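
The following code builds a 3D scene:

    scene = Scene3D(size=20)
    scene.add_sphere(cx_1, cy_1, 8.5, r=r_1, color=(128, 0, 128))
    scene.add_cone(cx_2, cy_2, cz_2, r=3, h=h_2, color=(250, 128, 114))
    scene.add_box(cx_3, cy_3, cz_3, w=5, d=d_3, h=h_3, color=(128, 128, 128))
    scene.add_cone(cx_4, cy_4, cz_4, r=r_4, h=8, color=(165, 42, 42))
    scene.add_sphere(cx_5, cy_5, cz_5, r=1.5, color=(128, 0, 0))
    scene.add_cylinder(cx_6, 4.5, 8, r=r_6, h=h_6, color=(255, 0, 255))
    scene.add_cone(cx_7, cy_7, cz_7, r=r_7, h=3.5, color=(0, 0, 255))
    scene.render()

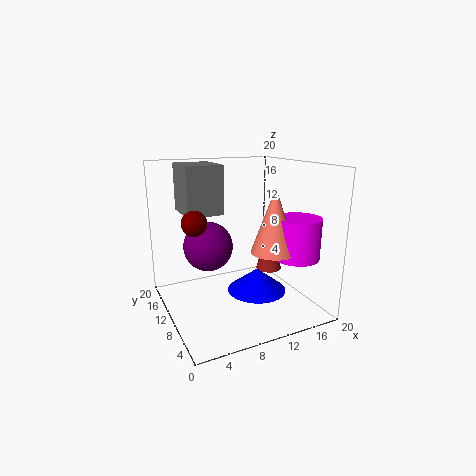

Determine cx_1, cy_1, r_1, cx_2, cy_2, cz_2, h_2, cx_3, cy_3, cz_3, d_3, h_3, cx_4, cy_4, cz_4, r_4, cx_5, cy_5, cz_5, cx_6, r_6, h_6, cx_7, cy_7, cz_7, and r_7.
cx_1 = 6.5; cy_1 = 12.5; r_1 = 3.5; cx_2 = 13; cy_2 = 5.5; cz_2 = 9; h_2 = 8.5; cx_3 = 3; cy_3 = 10; cz_3 = 13.5; d_3 = 6; h_3 = 6.5; cx_4 = 17; cy_4 = 13; cz_4 = 3; r_4 = 2; cx_5 = 2.5; cy_5 = 6; cz_5 = 14; cx_6 = 16; r_6 = 3; h_6 = 5.5; cx_7 = 14; cy_7 = 11.5; cz_7 = 0.5; r_7 = 4.5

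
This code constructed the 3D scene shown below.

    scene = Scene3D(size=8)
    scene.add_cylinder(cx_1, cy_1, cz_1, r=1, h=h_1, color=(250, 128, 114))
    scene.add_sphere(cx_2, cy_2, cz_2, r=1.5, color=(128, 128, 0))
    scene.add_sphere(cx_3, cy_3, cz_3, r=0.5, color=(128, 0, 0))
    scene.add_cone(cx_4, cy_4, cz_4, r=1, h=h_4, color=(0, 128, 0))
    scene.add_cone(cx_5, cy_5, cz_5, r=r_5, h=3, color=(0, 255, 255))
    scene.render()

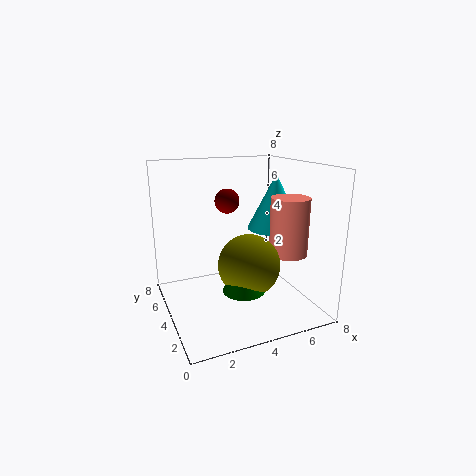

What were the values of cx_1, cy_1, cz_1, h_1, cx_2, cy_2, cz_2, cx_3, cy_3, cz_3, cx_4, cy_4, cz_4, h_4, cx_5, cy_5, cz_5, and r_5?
cx_1 = 6; cy_1 = 2; cz_1 = 3.5; h_1 = 3; cx_2 = 3.5; cy_2 = 1.5; cz_2 = 3.5; cx_3 = 2; cy_3 = 0.5; cz_3 = 7; cx_4 = 3; cy_4 = 1; cz_4 = 2.5; h_4 = 2; cx_5 = 6; cy_5 = 3.5; cz_5 = 4.5; r_5 = 1.5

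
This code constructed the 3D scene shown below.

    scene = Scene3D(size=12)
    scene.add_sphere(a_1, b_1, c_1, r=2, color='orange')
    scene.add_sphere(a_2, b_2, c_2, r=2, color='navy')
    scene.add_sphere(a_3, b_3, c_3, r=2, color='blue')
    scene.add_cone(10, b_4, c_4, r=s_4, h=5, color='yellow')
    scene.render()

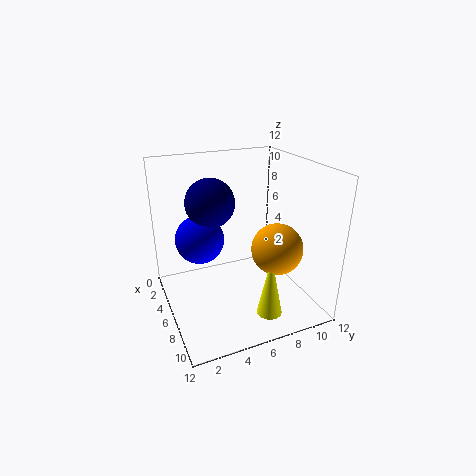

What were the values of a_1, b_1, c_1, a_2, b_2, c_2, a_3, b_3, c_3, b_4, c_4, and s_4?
a_1 = 9, b_1 = 8, c_1 = 6, a_2 = 5, b_2 = 4, c_2 = 9, a_3 = 5, b_3 = 3, c_3 = 6, b_4 = 7, c_4 = 1, s_4 = 1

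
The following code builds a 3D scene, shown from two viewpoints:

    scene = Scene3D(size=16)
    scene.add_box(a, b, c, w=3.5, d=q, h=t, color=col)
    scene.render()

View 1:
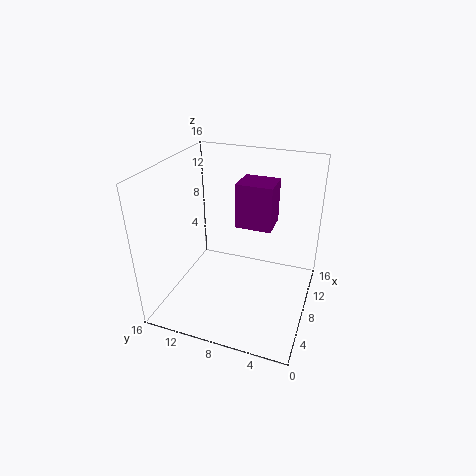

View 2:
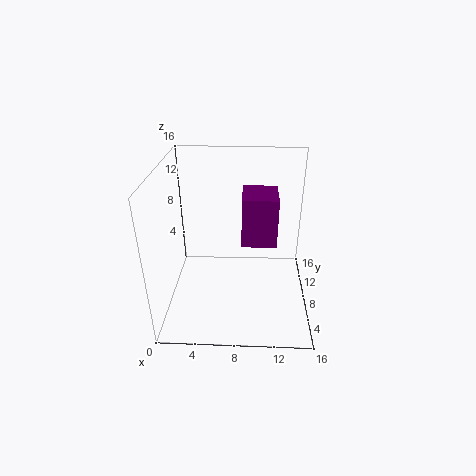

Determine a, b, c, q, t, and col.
a = 8.5
b = 4.5
c = 9
q = 4
t = 5
col = 'purple'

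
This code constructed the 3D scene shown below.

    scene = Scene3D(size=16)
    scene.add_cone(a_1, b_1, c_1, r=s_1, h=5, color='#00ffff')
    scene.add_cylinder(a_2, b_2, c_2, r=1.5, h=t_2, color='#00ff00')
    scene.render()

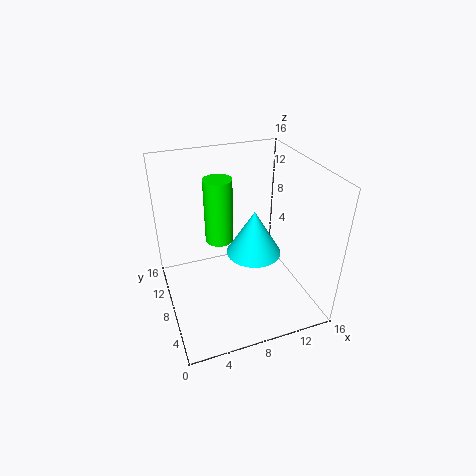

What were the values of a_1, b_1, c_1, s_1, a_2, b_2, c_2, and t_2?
a_1 = 9.5
b_1 = 7
c_1 = 6.5
s_1 = 3
a_2 = 6
b_2 = 8.5
c_2 = 8
t_2 = 7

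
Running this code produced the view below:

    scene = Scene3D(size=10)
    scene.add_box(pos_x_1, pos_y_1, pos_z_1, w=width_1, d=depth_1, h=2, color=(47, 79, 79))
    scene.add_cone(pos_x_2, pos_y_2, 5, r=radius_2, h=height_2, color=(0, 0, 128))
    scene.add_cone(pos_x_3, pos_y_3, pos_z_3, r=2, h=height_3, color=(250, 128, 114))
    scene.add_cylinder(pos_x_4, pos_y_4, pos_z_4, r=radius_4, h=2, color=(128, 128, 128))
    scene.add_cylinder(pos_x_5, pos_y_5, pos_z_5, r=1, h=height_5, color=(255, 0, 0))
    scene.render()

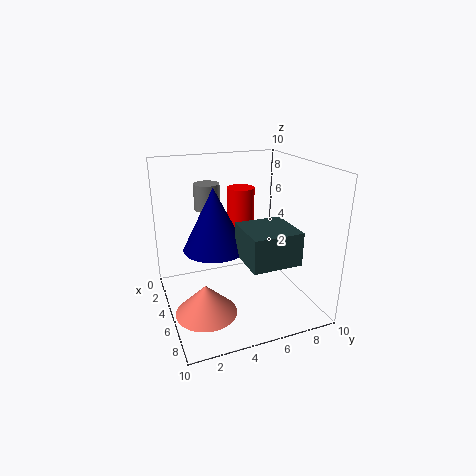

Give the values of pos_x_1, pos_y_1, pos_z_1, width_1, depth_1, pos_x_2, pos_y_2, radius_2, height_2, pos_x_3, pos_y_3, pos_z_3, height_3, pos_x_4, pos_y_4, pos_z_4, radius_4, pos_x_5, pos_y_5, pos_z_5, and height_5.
pos_x_1 = 7, pos_y_1 = 4, pos_z_1 = 5, width_1 = 3, depth_1 = 3, pos_x_2 = 6, pos_y_2 = 3, radius_2 = 2, height_2 = 4, pos_x_3 = 7, pos_y_3 = 2, pos_z_3 = 1, height_3 = 2, pos_x_4 = 1, pos_y_4 = 4, pos_z_4 = 6, radius_4 = 1, pos_x_5 = 3, pos_y_5 = 6, pos_z_5 = 4, height_5 = 4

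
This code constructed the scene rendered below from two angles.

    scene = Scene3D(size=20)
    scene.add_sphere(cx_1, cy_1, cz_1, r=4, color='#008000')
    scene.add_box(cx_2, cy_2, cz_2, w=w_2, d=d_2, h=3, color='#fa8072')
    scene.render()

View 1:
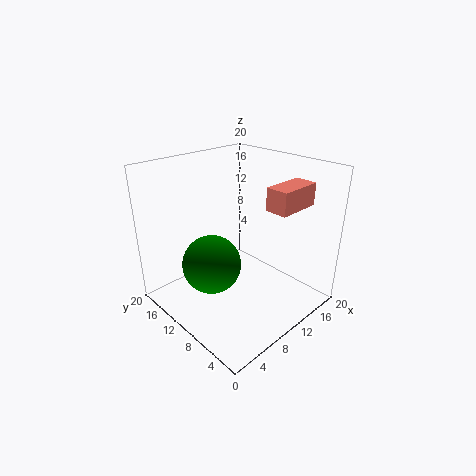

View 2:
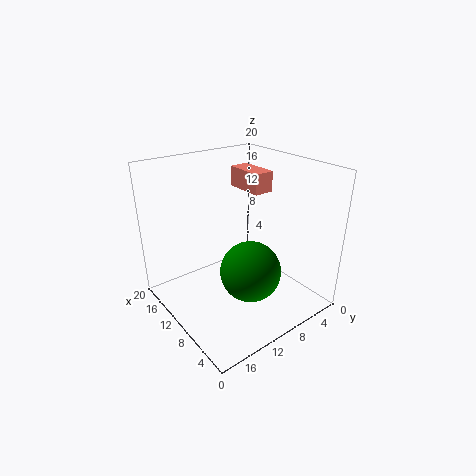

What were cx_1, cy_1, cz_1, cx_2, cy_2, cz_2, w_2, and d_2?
cx_1 = 6, cy_1 = 11, cz_1 = 7, cx_2 = 11, cy_2 = 3, cz_2 = 15, w_2 = 6, d_2 = 3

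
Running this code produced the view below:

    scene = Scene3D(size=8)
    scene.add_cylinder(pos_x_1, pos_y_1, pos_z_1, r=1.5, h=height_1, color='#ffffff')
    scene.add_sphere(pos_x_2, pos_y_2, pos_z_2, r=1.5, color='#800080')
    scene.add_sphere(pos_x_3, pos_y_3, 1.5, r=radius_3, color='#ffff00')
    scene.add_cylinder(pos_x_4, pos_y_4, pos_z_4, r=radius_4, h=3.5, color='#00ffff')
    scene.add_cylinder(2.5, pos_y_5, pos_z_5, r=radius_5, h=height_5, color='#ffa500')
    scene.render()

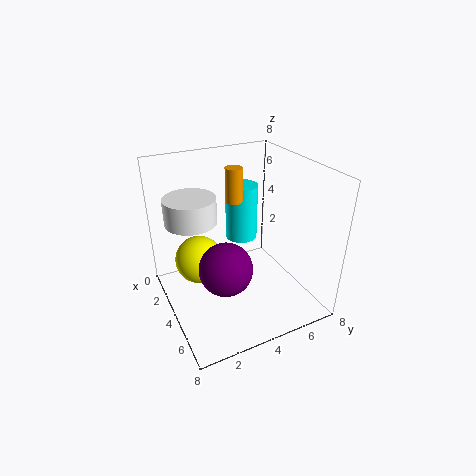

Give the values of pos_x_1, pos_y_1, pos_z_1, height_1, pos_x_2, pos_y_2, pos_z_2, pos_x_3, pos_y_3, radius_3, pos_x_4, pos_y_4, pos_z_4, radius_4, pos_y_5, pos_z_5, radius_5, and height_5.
pos_x_1 = 2; pos_y_1 = 2; pos_z_1 = 4.5; height_1 = 1.5; pos_x_2 = 4.5; pos_y_2 = 3; pos_z_2 = 2.5; pos_x_3 = 1.5; pos_y_3 = 2.5; radius_3 = 1.5; pos_x_4 = 1.5; pos_y_4 = 5.5; pos_z_4 = 2.5; radius_4 = 1; pos_y_5 = 4.5; pos_z_5 = 5.5; radius_5 = 0.5; height_5 = 2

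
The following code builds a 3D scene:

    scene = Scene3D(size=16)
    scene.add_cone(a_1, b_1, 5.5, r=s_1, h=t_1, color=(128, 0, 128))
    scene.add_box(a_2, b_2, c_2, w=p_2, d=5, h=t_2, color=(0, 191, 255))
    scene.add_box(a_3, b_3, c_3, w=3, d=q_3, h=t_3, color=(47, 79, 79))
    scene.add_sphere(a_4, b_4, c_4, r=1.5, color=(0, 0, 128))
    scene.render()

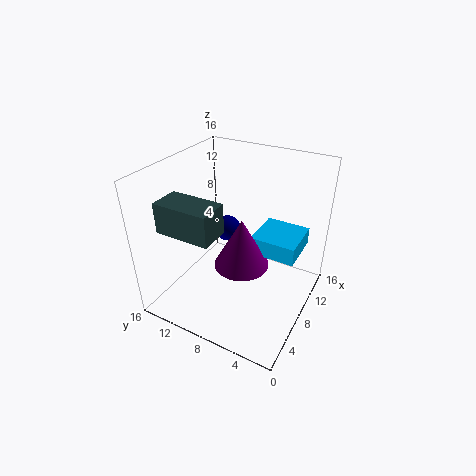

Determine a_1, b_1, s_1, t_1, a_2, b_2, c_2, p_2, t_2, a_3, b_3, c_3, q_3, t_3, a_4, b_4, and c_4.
a_1 = 7; b_1 = 7; s_1 = 3; t_1 = 5.5; a_2 = 8; b_2 = 1.5; c_2 = 6.5; p_2 = 5; t_2 = 2; a_3 = 0.5; b_3 = 7; c_3 = 11.5; q_3 = 5.5; t_3 = 3; a_4 = 10; b_4 = 10.5; c_4 = 7.5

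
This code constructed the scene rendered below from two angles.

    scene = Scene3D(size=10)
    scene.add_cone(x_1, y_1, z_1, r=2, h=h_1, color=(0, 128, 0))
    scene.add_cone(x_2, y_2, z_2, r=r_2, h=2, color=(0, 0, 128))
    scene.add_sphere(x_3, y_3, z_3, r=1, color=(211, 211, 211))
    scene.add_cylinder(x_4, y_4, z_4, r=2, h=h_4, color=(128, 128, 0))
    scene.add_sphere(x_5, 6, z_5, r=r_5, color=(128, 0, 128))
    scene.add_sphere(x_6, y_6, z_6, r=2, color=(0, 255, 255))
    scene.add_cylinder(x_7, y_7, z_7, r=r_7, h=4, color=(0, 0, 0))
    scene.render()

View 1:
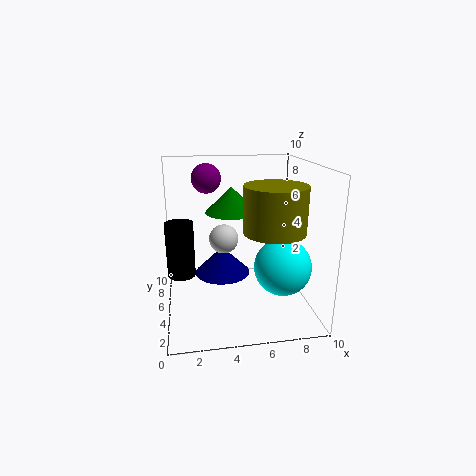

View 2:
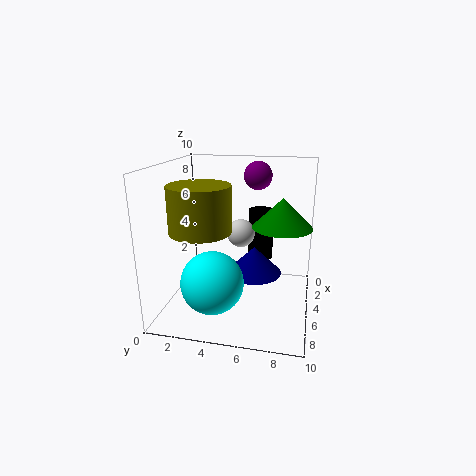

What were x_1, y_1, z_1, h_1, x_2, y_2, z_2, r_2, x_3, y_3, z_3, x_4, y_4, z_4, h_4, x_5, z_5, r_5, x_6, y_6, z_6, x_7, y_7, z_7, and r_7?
x_1 = 5; y_1 = 8; z_1 = 6; h_1 = 2; x_2 = 4; y_2 = 6; z_2 = 2; r_2 = 2; x_3 = 4; y_3 = 5; z_3 = 5; x_4 = 7; y_4 = 3; z_4 = 6; h_4 = 3; x_5 = 3; z_5 = 9; r_5 = 1; x_6 = 8; y_6 = 4; z_6 = 3; x_7 = 1; y_7 = 6; z_7 = 2; r_7 = 1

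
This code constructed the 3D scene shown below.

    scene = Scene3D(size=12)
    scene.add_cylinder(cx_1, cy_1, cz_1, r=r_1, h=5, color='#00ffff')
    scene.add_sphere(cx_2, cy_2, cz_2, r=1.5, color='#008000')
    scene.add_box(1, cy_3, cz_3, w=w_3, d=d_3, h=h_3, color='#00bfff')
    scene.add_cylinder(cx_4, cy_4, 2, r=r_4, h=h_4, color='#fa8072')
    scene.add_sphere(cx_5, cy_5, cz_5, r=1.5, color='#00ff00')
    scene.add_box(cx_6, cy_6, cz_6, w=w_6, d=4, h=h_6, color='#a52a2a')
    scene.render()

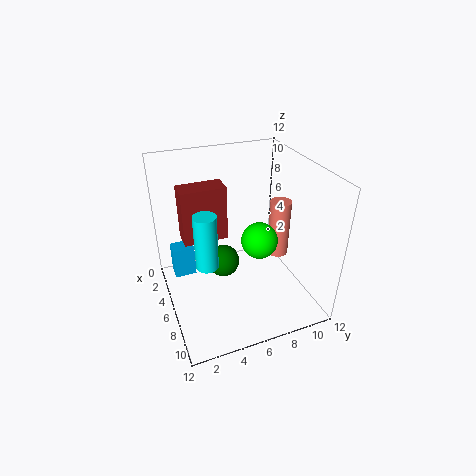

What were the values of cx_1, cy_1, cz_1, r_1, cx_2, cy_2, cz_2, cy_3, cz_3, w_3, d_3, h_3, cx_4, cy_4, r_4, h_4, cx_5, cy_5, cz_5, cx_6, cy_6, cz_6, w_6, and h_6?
cx_1 = 5, cy_1 = 3.5, cz_1 = 3, r_1 = 1, cx_2 = 3.5, cy_2 = 5.5, cz_2 = 2, cy_3 = 1, cz_3 = 0.5, w_3 = 1.5, d_3 = 2, h_3 = 3, cx_4 = 4, cy_4 = 11, r_4 = 1, h_4 = 5.5, cx_5 = 7, cy_5 = 7.5, cz_5 = 6, cx_6 = 1.5, cy_6 = 2, cz_6 = 4.5, w_6 = 2, h_6 = 5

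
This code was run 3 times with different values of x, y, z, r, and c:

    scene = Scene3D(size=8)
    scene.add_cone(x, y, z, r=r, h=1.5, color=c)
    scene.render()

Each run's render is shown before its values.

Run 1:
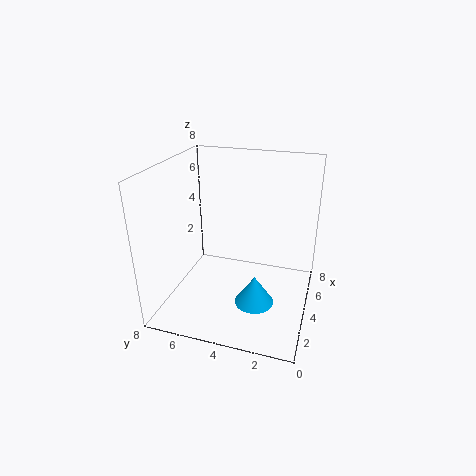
x = 2; y = 2.5; z = 1.5; r = 1; c = 'deepskyblue'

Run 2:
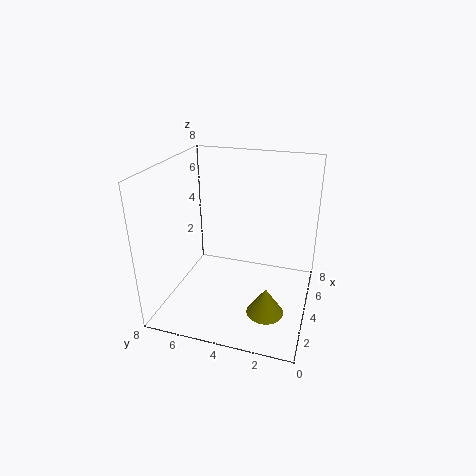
x = 2.5; y = 2; z = 0.5; r = 1; c = 'olive'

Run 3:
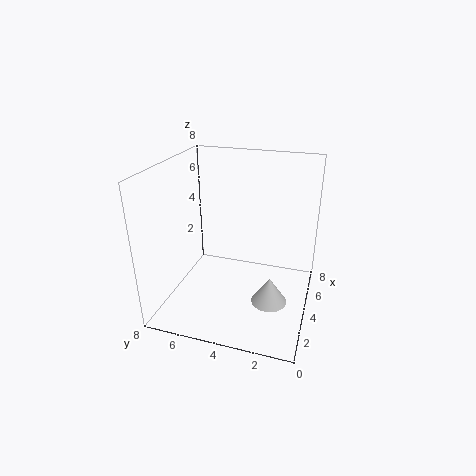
x = 3.5; y = 2; z = 0.5; r = 1; c = 'lightgray'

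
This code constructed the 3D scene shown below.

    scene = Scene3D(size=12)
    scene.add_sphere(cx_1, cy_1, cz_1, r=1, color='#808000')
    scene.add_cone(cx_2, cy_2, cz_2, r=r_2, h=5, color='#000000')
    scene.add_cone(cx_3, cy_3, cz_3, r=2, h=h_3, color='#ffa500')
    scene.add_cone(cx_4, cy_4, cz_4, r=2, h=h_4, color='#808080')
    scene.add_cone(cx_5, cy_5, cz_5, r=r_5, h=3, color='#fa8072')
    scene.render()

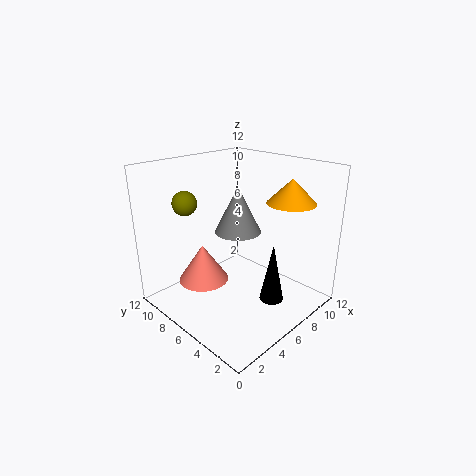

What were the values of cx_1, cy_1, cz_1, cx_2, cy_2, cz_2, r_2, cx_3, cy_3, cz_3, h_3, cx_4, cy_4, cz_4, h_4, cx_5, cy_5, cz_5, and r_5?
cx_1 = 3, cy_1 = 9, cz_1 = 9, cx_2 = 7, cy_2 = 3, cz_2 = 1, r_2 = 1, cx_3 = 9, cy_3 = 3, cz_3 = 9, h_3 = 2, cx_4 = 7, cy_4 = 7, cz_4 = 6, h_4 = 4, cx_5 = 3, cy_5 = 7, cz_5 = 3, r_5 = 2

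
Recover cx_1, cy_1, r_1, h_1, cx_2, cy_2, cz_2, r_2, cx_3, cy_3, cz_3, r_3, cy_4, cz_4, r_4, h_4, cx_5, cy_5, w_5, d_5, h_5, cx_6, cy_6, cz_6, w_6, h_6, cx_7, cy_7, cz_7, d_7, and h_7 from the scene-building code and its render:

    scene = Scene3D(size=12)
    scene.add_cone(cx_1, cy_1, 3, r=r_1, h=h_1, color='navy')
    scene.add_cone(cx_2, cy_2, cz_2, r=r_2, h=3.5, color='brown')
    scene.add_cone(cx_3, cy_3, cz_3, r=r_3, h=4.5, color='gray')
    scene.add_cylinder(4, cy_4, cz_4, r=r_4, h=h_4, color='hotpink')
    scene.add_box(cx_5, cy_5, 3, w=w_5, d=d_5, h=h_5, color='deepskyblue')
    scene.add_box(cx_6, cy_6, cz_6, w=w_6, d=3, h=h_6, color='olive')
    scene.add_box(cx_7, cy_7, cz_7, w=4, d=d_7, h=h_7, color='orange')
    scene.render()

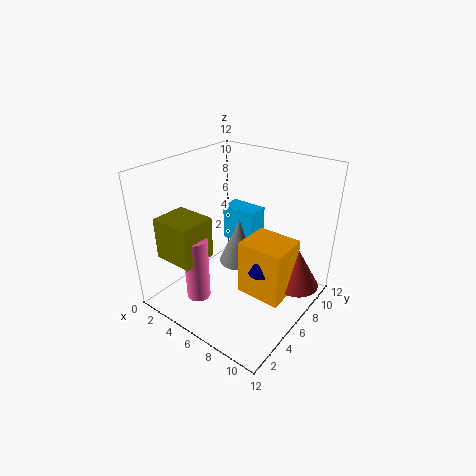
cx_1 = 8, cy_1 = 6.5, r_1 = 1, h_1 = 2.5, cx_2 = 10, cy_2 = 9.5, cz_2 = 1, r_2 = 2, cx_3 = 3.5, cy_3 = 9.5, cz_3 = 1, r_3 = 2, cy_4 = 3, cz_4 = 1, r_4 = 1, h_4 = 5.5, cx_5 = 1.5, cy_5 = 9.5, w_5 = 3.5, d_5 = 2, h_5 = 3.5, cx_6 = 1, cy_6 = 1.5, cz_6 = 4.5, w_6 = 3.5, h_6 = 3.5, cx_7 = 6, cy_7 = 6, cz_7 = 0.5, d_7 = 3.5, h_7 = 5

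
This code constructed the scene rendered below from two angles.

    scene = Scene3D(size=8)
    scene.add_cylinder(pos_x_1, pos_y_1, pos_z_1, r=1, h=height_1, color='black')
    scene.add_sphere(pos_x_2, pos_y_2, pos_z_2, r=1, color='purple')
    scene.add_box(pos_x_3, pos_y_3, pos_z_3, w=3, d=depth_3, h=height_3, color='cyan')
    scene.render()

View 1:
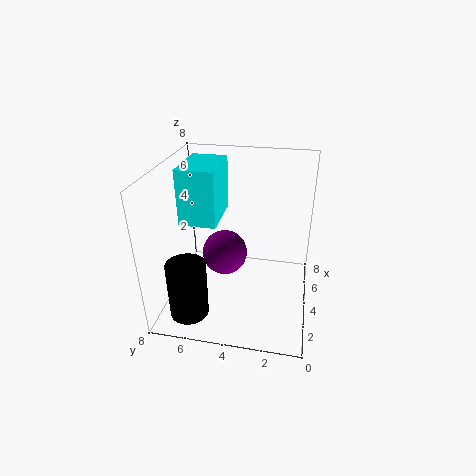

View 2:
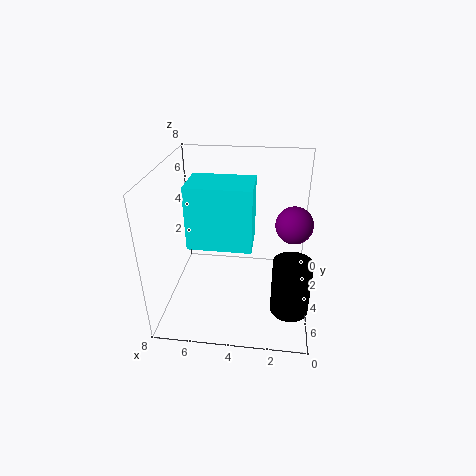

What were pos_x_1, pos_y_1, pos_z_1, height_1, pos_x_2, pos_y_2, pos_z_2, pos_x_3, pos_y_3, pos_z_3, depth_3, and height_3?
pos_x_1 = 1
pos_y_1 = 6
pos_z_1 = 1
height_1 = 3
pos_x_2 = 1
pos_y_2 = 4
pos_z_2 = 5
pos_x_3 = 3
pos_y_3 = 5
pos_z_3 = 5
depth_3 = 2
height_3 = 3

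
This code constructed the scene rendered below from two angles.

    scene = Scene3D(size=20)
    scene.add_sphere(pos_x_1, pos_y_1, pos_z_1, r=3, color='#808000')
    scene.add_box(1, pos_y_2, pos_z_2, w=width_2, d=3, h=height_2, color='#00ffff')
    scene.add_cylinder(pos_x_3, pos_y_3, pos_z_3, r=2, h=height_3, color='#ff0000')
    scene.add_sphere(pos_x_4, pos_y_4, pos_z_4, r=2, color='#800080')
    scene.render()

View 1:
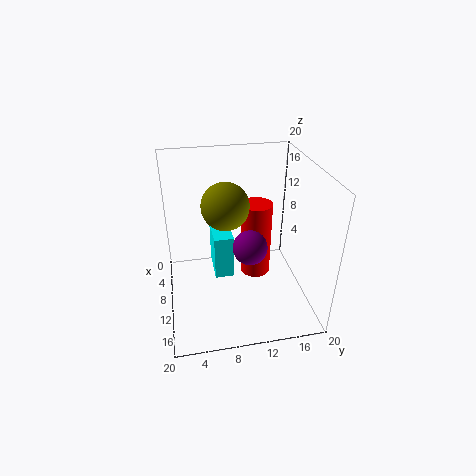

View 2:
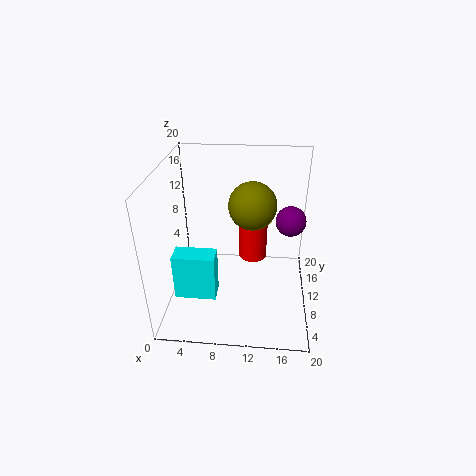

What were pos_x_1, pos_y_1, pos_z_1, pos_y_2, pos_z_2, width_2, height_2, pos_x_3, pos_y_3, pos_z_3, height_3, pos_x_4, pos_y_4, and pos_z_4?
pos_x_1 = 12, pos_y_1 = 8, pos_z_1 = 16, pos_y_2 = 7, pos_z_2 = 1, width_2 = 6, height_2 = 7, pos_x_3 = 12, pos_y_3 = 12, pos_z_3 = 6, height_3 = 10, pos_x_4 = 17, pos_y_4 = 10, pos_z_4 = 13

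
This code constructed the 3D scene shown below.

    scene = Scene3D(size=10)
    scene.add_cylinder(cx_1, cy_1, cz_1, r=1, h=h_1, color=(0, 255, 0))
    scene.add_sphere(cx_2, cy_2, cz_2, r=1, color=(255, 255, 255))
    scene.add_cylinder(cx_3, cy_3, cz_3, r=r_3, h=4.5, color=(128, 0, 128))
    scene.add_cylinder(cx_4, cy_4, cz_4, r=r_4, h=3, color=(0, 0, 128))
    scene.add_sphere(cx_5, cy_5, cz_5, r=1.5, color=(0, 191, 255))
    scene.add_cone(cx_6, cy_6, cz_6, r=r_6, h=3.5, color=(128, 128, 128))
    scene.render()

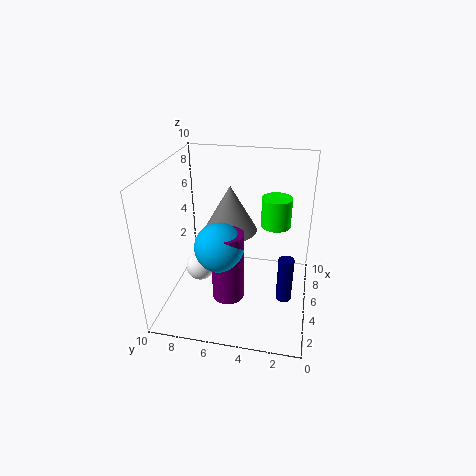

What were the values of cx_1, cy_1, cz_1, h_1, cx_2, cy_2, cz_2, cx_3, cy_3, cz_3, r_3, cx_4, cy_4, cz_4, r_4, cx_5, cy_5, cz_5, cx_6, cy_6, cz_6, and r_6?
cx_1 = 5.5; cy_1 = 2.5; cz_1 = 6; h_1 = 2; cx_2 = 4; cy_2 = 7.5; cz_2 = 3; cx_3 = 2; cy_3 = 5; cz_3 = 2.5; r_3 = 1; cx_4 = 3; cy_4 = 1.5; cz_4 = 2; r_4 = 0.5; cx_5 = 2; cy_5 = 5.5; cz_5 = 6; cx_6 = 7; cy_6 = 6; cz_6 = 4.5; r_6 = 2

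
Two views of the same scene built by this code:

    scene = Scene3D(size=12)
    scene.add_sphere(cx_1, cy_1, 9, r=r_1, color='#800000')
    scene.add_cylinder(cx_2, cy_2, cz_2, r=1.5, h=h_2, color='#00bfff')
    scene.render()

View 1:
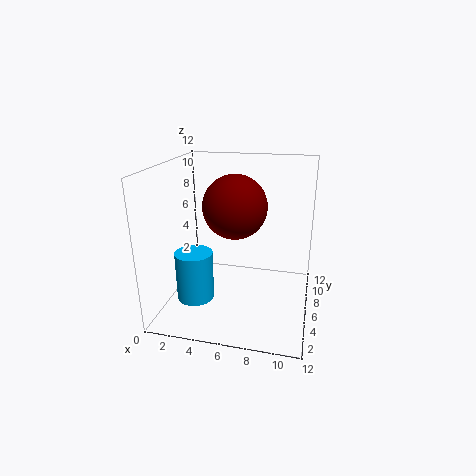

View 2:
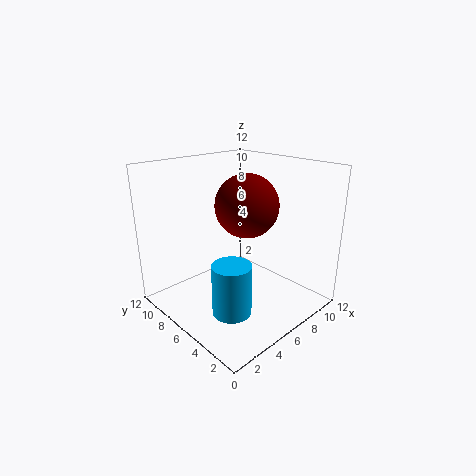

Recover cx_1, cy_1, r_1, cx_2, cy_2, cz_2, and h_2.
cx_1 = 6, cy_1 = 5, r_1 = 2.5, cx_2 = 3, cy_2 = 3.5, cz_2 = 1.5, h_2 = 4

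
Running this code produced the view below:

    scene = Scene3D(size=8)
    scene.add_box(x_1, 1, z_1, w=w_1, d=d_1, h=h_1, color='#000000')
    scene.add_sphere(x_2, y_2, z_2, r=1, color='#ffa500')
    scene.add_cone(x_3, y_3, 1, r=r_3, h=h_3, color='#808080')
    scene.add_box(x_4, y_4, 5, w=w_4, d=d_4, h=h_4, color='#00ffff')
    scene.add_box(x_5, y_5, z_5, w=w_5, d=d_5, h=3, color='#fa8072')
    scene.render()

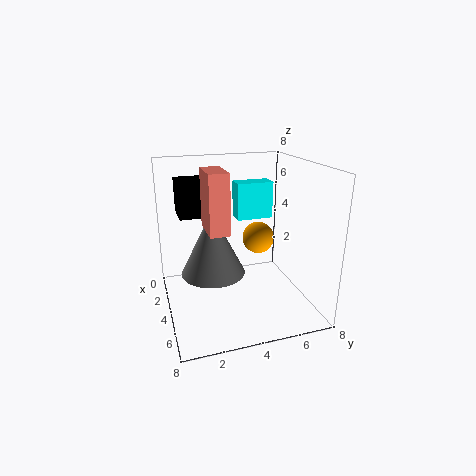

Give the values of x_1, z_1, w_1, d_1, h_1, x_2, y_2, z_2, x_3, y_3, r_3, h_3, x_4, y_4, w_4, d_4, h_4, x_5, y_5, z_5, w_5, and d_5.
x_1 = 1, z_1 = 5, w_1 = 2, d_1 = 2, h_1 = 2, x_2 = 2, y_2 = 6, z_2 = 3, x_3 = 2, y_3 = 3, r_3 = 2, h_3 = 4, x_4 = 3, y_4 = 4, w_4 = 1, d_4 = 2, h_4 = 2, x_5 = 4, y_5 = 2, z_5 = 5, w_5 = 2, d_5 = 1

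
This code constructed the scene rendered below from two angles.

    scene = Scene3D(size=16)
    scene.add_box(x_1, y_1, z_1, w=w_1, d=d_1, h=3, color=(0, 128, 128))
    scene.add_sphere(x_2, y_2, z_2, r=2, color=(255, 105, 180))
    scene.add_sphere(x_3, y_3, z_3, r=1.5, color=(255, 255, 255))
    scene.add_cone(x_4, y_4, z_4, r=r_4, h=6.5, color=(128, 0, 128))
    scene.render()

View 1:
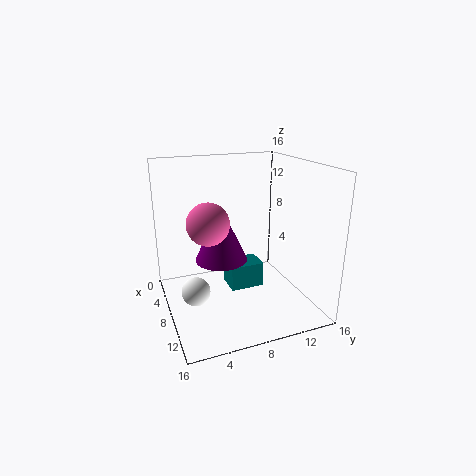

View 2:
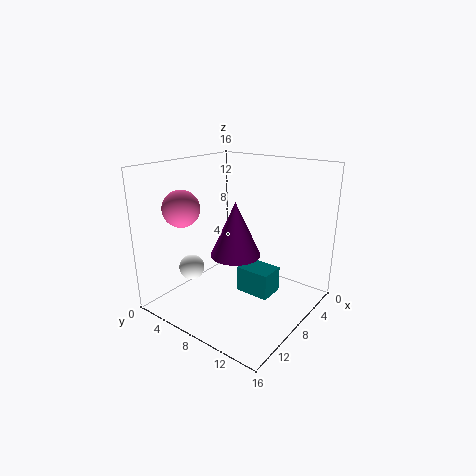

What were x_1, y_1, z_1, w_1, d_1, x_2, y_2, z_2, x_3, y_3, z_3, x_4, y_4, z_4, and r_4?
x_1 = 4.5, y_1 = 7.5, z_1 = 1, w_1 = 3, d_1 = 4, x_2 = 12, y_2 = 3.5, z_2 = 11.5, x_3 = 10, y_3 = 2.5, z_3 = 3.5, x_4 = 6.5, y_4 = 6.5, z_4 = 5, r_4 = 3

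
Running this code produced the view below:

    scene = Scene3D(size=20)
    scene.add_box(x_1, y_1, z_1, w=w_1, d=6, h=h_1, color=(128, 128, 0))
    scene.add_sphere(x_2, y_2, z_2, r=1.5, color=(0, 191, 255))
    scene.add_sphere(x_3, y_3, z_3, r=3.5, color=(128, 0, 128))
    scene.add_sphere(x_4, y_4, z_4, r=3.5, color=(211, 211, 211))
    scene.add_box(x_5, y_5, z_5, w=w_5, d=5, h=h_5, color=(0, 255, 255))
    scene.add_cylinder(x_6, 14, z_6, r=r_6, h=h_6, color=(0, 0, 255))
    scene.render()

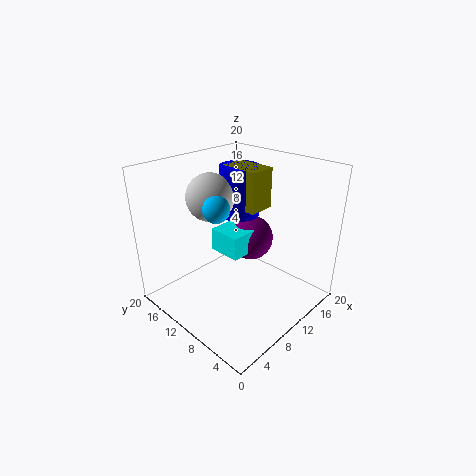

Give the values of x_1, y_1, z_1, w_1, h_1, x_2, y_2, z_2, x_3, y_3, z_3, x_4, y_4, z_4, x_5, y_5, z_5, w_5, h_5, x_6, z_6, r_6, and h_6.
x_1 = 13, y_1 = 10, z_1 = 12.5, w_1 = 4, h_1 = 6, x_2 = 3, y_2 = 6.5, z_2 = 17.5, x_3 = 15.5, y_3 = 12.5, z_3 = 7, x_4 = 10, y_4 = 15.5, z_4 = 14.5, x_5 = 10, y_5 = 10.5, z_5 = 6, w_5 = 7, h_5 = 3.5, x_6 = 14.5, z_6 = 11, r_6 = 3, h_6 = 7.5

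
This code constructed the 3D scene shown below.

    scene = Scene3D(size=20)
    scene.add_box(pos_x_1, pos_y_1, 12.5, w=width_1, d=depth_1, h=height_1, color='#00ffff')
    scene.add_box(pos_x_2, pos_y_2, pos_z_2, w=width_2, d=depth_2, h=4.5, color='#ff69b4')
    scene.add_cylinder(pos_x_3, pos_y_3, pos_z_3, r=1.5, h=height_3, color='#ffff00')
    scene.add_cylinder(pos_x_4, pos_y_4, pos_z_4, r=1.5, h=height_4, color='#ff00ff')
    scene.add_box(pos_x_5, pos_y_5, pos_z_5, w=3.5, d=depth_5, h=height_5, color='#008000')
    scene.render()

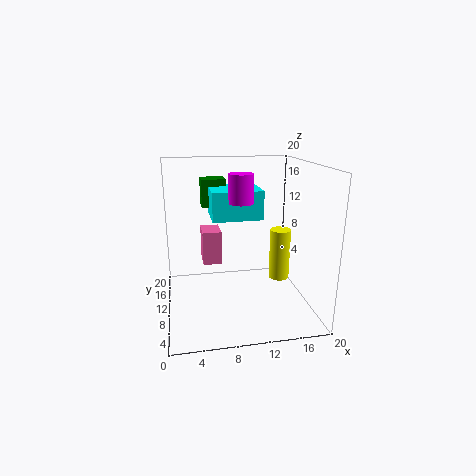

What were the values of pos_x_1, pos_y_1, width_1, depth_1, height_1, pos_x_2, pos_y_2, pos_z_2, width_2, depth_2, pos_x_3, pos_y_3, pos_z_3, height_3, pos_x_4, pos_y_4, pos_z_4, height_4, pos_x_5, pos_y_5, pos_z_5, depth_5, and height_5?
pos_x_1 = 6.5
pos_y_1 = 9.5
width_1 = 7
depth_1 = 6.5
height_1 = 4
pos_x_2 = 5
pos_y_2 = 8.5
pos_z_2 = 7
width_2 = 2.5
depth_2 = 3.5
pos_x_3 = 16.5
pos_y_3 = 11
pos_z_3 = 3
height_3 = 7.5
pos_x_4 = 9.5
pos_y_4 = 5.5
pos_z_4 = 16
height_4 = 3.5
pos_x_5 = 5.5
pos_y_5 = 14
pos_z_5 = 13.5
depth_5 = 3
height_5 = 4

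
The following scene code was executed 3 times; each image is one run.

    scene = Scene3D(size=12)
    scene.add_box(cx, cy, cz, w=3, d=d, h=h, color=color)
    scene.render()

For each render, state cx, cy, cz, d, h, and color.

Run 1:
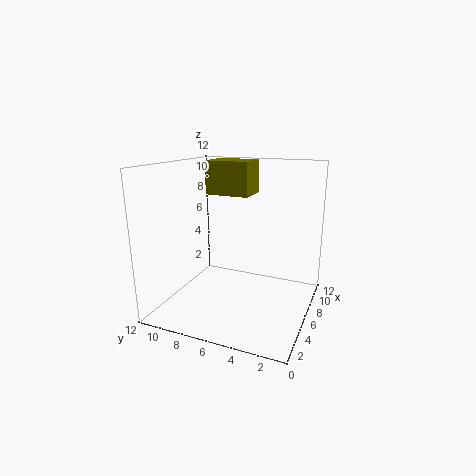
cx = 8, cy = 6, cz = 9, d = 4, h = 3, color = 'olive'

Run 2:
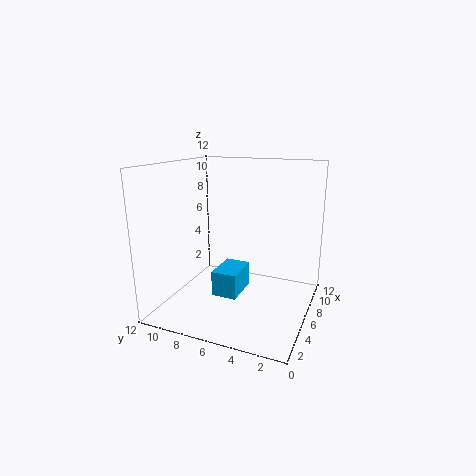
cx = 3, cy = 5, cz = 2, d = 2, h = 2, color = 'deepskyblue'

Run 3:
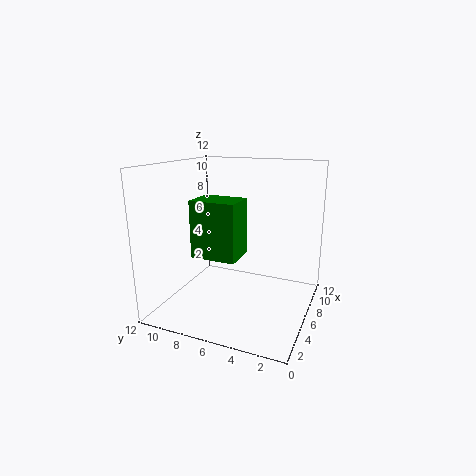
cx = 5, cy = 6, cz = 4, d = 4, h = 5, color = 'green'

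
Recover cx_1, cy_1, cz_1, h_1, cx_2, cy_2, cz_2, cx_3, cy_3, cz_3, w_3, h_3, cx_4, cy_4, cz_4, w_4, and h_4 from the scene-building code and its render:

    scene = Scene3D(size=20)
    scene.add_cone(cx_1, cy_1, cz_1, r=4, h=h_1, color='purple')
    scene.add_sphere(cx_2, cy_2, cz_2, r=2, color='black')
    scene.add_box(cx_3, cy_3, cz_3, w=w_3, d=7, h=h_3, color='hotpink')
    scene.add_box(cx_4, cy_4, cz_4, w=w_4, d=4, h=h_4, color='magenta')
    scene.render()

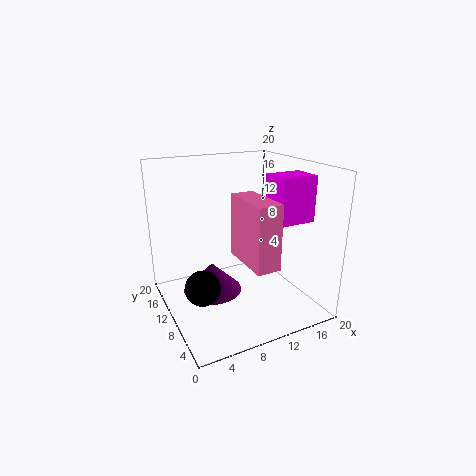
cx_1 = 6
cy_1 = 10
cz_1 = 3
h_1 = 4
cx_2 = 2
cy_2 = 3
cz_2 = 8
cx_3 = 8
cy_3 = 1
cz_3 = 9
w_3 = 3
h_3 = 8
cx_4 = 13
cy_4 = 4
cz_4 = 13
w_4 = 5
h_4 = 6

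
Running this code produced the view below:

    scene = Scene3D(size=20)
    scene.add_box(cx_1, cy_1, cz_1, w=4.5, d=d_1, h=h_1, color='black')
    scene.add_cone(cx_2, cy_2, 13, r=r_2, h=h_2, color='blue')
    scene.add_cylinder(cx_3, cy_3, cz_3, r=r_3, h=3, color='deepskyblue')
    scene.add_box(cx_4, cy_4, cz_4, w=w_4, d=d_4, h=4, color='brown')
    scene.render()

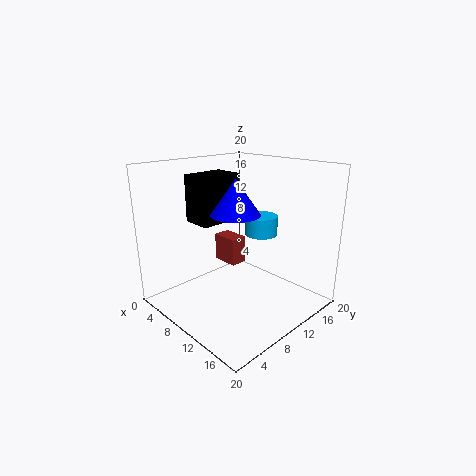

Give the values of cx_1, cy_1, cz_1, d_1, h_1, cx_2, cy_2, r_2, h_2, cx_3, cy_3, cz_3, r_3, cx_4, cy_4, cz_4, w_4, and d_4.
cx_1 = 1.5, cy_1 = 7.5, cz_1 = 11, d_1 = 6.5, h_1 = 7, cx_2 = 9, cy_2 = 10.5, r_2 = 3.5, h_2 = 5, cx_3 = 8.5, cy_3 = 16.5, cz_3 = 8.5, r_3 = 2.5, cx_4 = 4.5, cy_4 = 10.5, cz_4 = 5, w_4 = 4, d_4 = 2.5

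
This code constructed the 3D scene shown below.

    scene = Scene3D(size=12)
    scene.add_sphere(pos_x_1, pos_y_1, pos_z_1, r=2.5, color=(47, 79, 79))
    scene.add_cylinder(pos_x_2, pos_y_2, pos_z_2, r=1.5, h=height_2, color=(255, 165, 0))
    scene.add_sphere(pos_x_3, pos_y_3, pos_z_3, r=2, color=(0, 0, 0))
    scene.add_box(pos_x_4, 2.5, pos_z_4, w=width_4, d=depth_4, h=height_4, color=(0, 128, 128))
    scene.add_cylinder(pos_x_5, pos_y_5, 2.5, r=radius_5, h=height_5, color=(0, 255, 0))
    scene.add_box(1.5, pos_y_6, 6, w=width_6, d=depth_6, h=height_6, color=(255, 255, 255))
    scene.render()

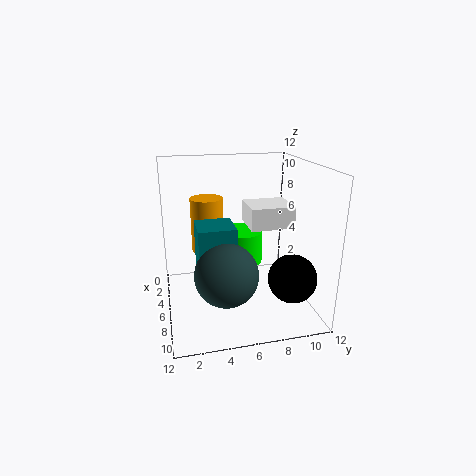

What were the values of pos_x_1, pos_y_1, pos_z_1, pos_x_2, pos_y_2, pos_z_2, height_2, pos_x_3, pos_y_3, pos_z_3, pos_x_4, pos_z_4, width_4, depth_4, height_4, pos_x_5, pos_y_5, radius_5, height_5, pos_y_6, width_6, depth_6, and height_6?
pos_x_1 = 8.5, pos_y_1 = 4.5, pos_z_1 = 4, pos_x_2 = 2, pos_y_2 = 4, pos_z_2 = 3.5, height_2 = 5, pos_x_3 = 8.5, pos_y_3 = 10, pos_z_3 = 3, pos_x_4 = 5, pos_z_4 = 2.5, width_4 = 3, depth_4 = 3, height_4 = 5, pos_x_5 = 3, pos_y_5 = 7, radius_5 = 2, height_5 = 3, pos_y_6 = 7.5, width_6 = 3.5, depth_6 = 4, height_6 = 2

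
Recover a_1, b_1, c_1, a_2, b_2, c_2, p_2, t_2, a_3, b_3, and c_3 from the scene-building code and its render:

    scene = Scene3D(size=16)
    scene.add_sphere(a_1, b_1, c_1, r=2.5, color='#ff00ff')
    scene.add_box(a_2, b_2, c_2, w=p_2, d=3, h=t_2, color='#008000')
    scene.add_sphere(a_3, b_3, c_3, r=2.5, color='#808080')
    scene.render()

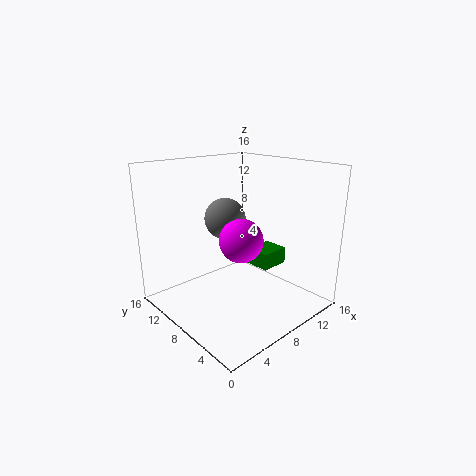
a_1 = 8.5; b_1 = 8; c_1 = 7.5; a_2 = 11; b_2 = 6.5; c_2 = 3.5; p_2 = 3.5; t_2 = 2; a_3 = 9.5; b_3 = 12; c_3 = 9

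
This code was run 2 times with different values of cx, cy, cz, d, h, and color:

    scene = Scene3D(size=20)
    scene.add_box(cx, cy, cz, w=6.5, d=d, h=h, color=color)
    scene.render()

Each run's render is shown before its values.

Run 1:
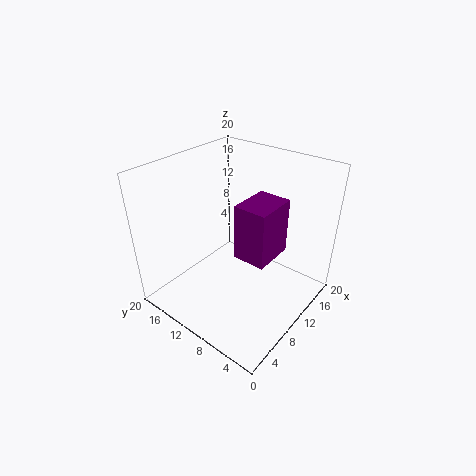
cx = 11; cy = 6.5; cz = 5.5; d = 5; h = 8.5; color = 'purple'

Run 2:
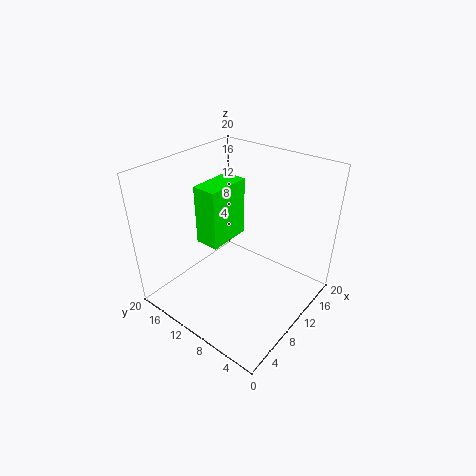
cx = 7.5; cy = 12; cz = 8.5; d = 3.5; h = 8.5; color = 'lime'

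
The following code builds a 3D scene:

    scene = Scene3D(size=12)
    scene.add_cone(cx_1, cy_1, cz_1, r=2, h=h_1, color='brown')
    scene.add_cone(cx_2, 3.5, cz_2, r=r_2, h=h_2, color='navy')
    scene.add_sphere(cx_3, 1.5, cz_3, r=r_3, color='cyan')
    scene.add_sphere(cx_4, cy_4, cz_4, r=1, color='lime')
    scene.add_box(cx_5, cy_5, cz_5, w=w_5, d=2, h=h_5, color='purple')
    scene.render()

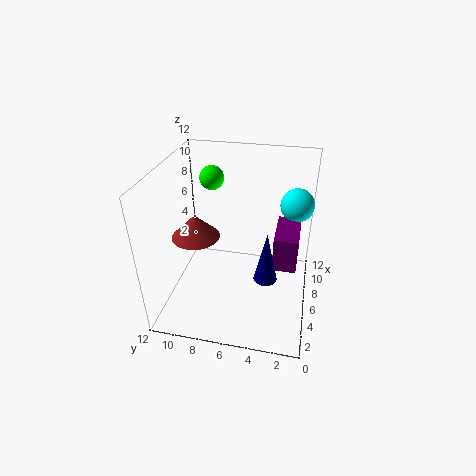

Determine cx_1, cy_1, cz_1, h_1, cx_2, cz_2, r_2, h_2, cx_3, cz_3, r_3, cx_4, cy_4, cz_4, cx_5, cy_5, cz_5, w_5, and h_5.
cx_1 = 5.5
cy_1 = 9.5
cz_1 = 6
h_1 = 2
cx_2 = 5.5
cz_2 = 2.5
r_2 = 1
h_2 = 4.5
cx_3 = 10
cz_3 = 7.5
r_3 = 1.5
cx_4 = 7.5
cy_4 = 8.5
cz_4 = 10.5
cx_5 = 5.5
cy_5 = 1
cz_5 = 3.5
w_5 = 4
h_5 = 3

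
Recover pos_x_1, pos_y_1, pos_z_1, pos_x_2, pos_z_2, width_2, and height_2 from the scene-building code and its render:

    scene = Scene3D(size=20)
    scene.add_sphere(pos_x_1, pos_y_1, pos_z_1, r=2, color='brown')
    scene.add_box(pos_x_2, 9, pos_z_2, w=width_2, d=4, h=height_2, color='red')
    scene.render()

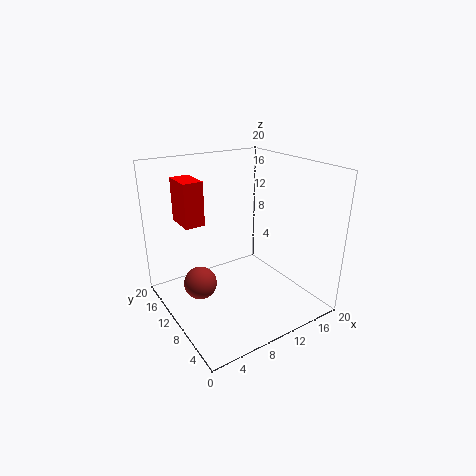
pos_x_1 = 2.5, pos_y_1 = 7, pos_z_1 = 7, pos_x_2 = 2, pos_z_2 = 13.5, width_2 = 2.5, height_2 = 5.5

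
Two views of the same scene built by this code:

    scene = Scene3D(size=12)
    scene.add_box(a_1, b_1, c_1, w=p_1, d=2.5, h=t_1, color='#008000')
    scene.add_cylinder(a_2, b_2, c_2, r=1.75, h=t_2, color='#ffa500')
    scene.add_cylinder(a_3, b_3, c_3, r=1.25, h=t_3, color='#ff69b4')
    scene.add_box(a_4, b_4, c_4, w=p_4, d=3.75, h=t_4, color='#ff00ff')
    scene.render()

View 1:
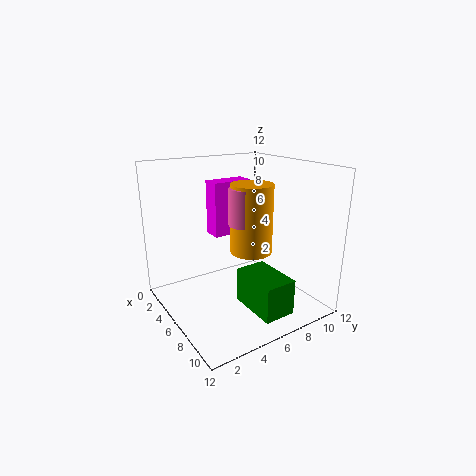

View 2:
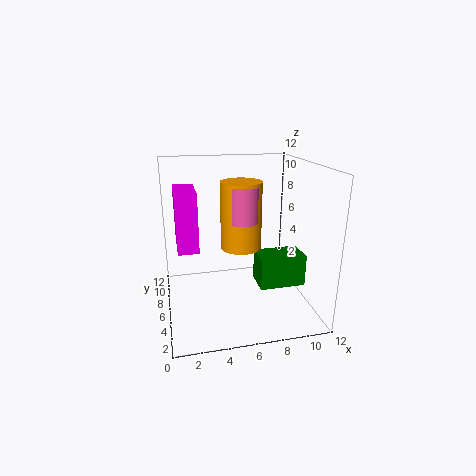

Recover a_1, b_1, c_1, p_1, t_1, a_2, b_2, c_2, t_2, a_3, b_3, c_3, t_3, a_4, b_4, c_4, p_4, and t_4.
a_1 = 7.75; b_1 = 4.75; c_1 = 1.5; p_1 = 4; t_1 = 2.75; a_2 = 6.5; b_2 = 7; c_2 = 4.75; t_2 = 5.75; a_3 = 6.5; b_3 = 6.25; c_3 = 7.25; t_3 = 3; a_4 = 1; b_4 = 5.75; c_4 = 5; p_4 = 1.75; t_4 = 5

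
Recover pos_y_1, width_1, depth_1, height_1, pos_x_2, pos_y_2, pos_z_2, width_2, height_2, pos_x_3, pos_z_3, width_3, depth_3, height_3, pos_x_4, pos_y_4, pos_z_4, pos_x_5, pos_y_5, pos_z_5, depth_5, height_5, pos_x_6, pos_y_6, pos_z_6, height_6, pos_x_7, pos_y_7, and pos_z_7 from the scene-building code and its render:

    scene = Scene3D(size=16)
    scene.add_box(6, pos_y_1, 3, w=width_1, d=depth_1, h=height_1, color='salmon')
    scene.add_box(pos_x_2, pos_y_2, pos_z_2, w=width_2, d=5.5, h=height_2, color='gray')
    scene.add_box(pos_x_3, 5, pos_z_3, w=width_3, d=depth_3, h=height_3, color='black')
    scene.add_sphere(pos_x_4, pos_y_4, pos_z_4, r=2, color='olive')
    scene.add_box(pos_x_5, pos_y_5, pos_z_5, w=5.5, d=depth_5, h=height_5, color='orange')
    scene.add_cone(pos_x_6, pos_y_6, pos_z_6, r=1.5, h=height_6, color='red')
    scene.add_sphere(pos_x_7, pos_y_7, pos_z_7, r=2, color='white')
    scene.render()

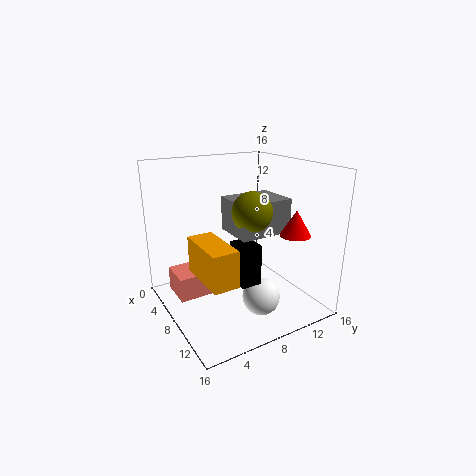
pos_y_1 = 0.5, width_1 = 3.5, depth_1 = 5.5, height_1 = 2.5, pos_x_2 = 8, pos_y_2 = 6, pos_z_2 = 9.5, width_2 = 4.5, height_2 = 3.5, pos_x_3 = 11.5, pos_z_3 = 5.5, width_3 = 2.5, depth_3 = 2, height_3 = 4, pos_x_4 = 11.5, pos_y_4 = 7.5, pos_z_4 = 12, pos_x_5 = 9.5, pos_y_5 = 1.5, pos_z_5 = 6.5, depth_5 = 2.5, height_5 = 3.5, pos_x_6 = 14.5, pos_y_6 = 10.5, pos_z_6 = 10, height_6 = 2.5, pos_x_7 = 12, pos_y_7 = 8.5, pos_z_7 = 2.5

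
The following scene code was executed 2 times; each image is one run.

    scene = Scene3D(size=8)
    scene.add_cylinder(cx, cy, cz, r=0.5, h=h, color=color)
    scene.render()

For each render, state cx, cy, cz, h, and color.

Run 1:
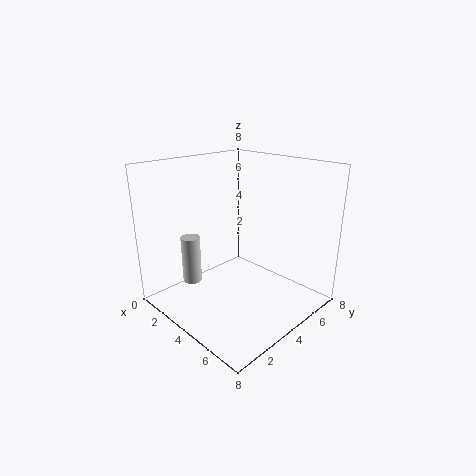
cx = 3
cy = 1.5
cz = 2
h = 2.5
color = 'lightgray'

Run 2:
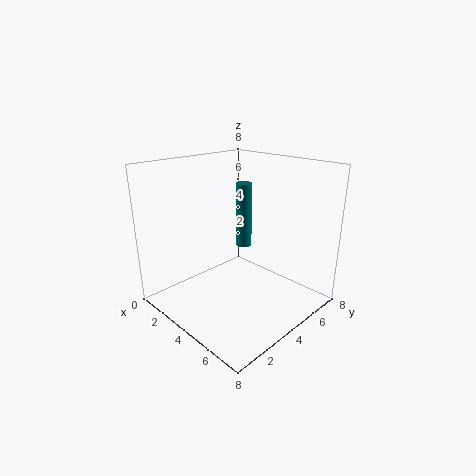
cx = 2.5
cy = 6
cz = 2.5
h = 4
color = 'teal'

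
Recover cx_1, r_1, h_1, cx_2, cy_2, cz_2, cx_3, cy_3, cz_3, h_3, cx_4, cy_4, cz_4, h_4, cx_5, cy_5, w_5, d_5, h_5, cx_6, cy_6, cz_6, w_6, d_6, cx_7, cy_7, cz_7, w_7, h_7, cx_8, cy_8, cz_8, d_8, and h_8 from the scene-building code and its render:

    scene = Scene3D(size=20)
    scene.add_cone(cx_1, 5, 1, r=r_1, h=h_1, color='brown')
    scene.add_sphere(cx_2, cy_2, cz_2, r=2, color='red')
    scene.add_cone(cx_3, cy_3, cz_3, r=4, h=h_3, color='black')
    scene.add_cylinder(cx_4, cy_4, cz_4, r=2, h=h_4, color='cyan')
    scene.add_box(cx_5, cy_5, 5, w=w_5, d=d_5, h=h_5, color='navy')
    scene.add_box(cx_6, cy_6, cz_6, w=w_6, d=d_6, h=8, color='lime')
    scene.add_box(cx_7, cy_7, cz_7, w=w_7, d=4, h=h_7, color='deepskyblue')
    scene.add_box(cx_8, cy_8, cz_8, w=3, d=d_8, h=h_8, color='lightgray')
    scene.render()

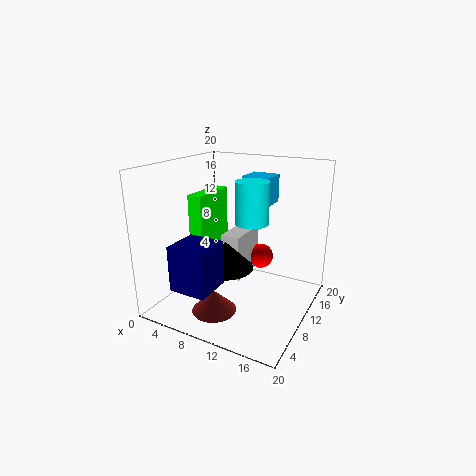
cx_1 = 9, r_1 = 3, h_1 = 3, cx_2 = 10, cy_2 = 18, cz_2 = 4, cx_3 = 8, cy_3 = 10, cz_3 = 5, h_3 = 4, cx_4 = 14, cy_4 = 6, cz_4 = 14, h_4 = 5, cx_5 = 5, cy_5 = 1, w_5 = 5, d_5 = 5, h_5 = 6, cx_6 = 4, cy_6 = 7, cz_6 = 8, w_6 = 2, d_6 = 7, cx_7 = 9, cy_7 = 13, cz_7 = 14, w_7 = 4, h_7 = 4, cx_8 = 6, cy_8 = 12, cz_8 = 2, d_8 = 7, h_8 = 7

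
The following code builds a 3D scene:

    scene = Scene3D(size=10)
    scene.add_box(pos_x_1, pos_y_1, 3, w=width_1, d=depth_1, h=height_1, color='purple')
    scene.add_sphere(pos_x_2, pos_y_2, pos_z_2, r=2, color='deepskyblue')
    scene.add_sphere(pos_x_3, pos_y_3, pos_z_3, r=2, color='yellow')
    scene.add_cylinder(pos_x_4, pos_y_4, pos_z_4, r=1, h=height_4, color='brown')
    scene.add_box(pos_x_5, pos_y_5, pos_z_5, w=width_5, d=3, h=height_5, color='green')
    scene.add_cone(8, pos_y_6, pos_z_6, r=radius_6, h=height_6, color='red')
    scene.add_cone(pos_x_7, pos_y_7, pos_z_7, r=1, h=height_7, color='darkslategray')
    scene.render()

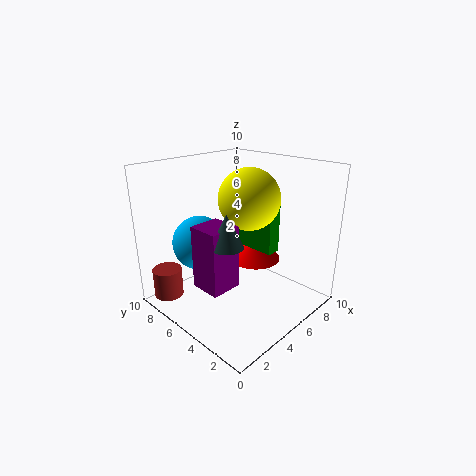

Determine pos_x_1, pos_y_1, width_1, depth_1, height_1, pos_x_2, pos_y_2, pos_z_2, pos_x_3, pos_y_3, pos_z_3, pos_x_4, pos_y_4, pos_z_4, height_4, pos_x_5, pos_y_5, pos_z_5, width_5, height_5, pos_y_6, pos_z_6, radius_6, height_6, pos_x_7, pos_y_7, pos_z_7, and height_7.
pos_x_1 = 1
pos_y_1 = 3
width_1 = 2
depth_1 = 2
height_1 = 4
pos_x_2 = 4
pos_y_2 = 8
pos_z_2 = 4
pos_x_3 = 5
pos_y_3 = 4
pos_z_3 = 8
pos_x_4 = 1
pos_y_4 = 8
pos_z_4 = 1
height_4 = 2
pos_x_5 = 6
pos_y_5 = 3
pos_z_5 = 4
width_5 = 1
height_5 = 4
pos_y_6 = 6
pos_z_6 = 2
radius_6 = 2
height_6 = 2
pos_x_7 = 2
pos_y_7 = 3
pos_z_7 = 6
height_7 = 2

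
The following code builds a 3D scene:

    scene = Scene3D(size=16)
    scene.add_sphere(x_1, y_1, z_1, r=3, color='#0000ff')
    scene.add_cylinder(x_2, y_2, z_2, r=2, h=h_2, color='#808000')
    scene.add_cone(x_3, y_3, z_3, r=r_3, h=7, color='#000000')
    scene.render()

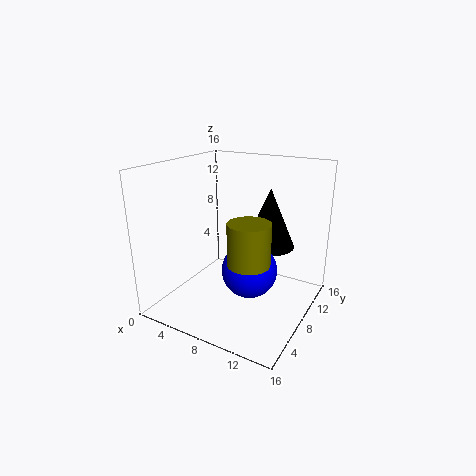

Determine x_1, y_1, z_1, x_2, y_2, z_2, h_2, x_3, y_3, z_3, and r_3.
x_1 = 10, y_1 = 7, z_1 = 5, x_2 = 12, y_2 = 3, z_2 = 8, h_2 = 4, x_3 = 10, y_3 = 12, z_3 = 6, r_3 = 3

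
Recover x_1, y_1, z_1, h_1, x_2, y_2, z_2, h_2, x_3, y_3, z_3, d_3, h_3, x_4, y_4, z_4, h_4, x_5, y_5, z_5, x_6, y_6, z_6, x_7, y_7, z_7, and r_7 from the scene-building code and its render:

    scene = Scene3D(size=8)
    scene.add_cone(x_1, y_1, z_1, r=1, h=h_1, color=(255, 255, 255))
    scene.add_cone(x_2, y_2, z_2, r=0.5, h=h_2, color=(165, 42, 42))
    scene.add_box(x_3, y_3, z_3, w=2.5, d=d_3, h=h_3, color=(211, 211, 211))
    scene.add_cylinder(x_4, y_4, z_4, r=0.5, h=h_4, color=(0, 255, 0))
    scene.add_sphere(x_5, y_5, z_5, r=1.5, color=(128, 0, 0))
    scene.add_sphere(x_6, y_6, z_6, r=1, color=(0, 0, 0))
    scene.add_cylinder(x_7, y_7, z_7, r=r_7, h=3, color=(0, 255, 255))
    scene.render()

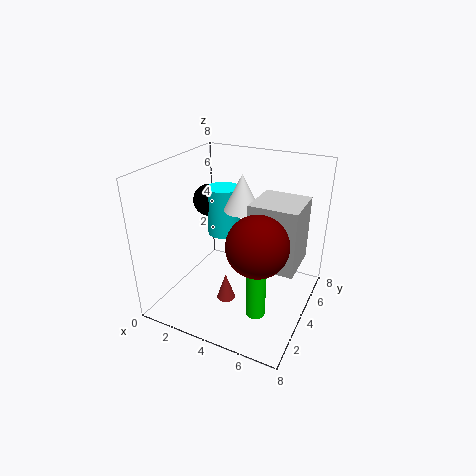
x_1 = 4; y_1 = 4.5; z_1 = 5.5; h_1 = 2; x_2 = 4; y_2 = 2.5; z_2 = 1; h_2 = 1.5; x_3 = 5; y_3 = 3; z_3 = 3; d_3 = 2.5; h_3 = 3.5; x_4 = 6; y_4 = 2; z_4 = 1; h_4 = 3.5; x_5 = 6; y_5 = 2; z_5 = 5; x_6 = 1; y_6 = 6; z_6 = 5; x_7 = 2; y_7 = 6; z_7 = 3; r_7 = 1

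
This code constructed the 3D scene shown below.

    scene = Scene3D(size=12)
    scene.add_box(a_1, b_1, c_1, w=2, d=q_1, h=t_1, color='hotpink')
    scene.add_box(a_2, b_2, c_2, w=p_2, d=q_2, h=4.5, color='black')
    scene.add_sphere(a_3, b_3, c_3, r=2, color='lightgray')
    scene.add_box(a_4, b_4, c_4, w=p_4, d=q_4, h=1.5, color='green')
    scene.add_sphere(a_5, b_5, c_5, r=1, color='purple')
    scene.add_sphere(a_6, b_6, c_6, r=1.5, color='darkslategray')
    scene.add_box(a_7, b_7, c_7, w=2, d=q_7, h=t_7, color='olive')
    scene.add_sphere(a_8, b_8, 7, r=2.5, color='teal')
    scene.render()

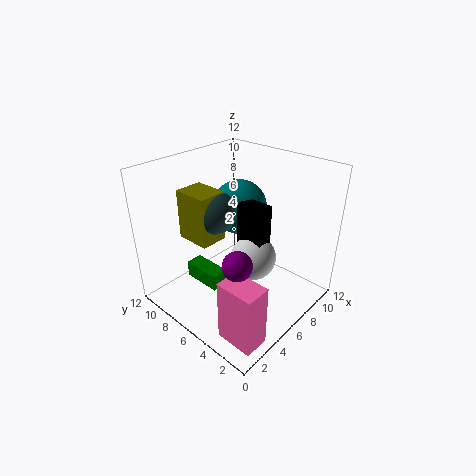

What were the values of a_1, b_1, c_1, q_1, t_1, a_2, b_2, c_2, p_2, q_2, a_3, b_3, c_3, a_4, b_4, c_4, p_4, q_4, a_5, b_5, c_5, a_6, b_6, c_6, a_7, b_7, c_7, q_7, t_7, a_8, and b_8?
a_1 = 1
b_1 = 0.5
c_1 = 0.5
q_1 = 3
t_1 = 5
a_2 = 7
b_2 = 4.5
c_2 = 4
p_2 = 1.5
q_2 = 2.5
a_3 = 7.5
b_3 = 5.5
c_3 = 3.5
a_4 = 4
b_4 = 7
c_4 = 1
p_4 = 1.5
q_4 = 3.5
a_5 = 1.5
b_5 = 2
c_5 = 7.5
a_6 = 2.5
b_6 = 5
c_6 = 10
a_7 = 1
b_7 = 4.5
c_7 = 8
q_7 = 2.5
t_7 = 3.5
a_8 = 9
b_8 = 8.5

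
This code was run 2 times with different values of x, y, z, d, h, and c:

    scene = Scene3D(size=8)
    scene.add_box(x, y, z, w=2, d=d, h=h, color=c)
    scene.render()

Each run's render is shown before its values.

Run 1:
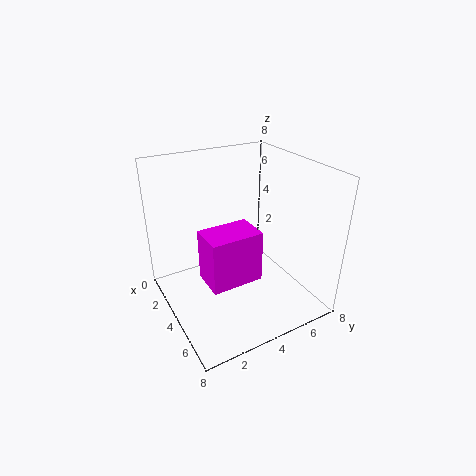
x = 3, y = 2, z = 1.5, d = 3, h = 3, c = 'magenta'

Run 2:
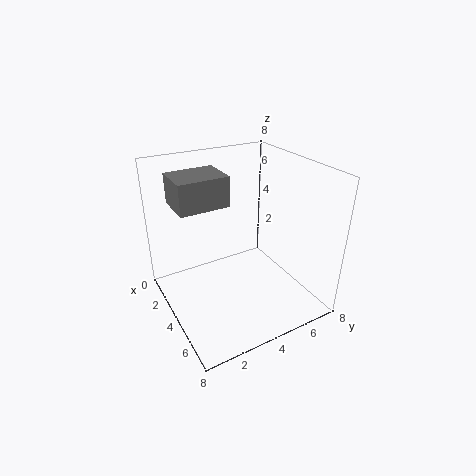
x = 3, y = 0.5, z = 6.5, d = 2.5, h = 1.5, c = 'gray'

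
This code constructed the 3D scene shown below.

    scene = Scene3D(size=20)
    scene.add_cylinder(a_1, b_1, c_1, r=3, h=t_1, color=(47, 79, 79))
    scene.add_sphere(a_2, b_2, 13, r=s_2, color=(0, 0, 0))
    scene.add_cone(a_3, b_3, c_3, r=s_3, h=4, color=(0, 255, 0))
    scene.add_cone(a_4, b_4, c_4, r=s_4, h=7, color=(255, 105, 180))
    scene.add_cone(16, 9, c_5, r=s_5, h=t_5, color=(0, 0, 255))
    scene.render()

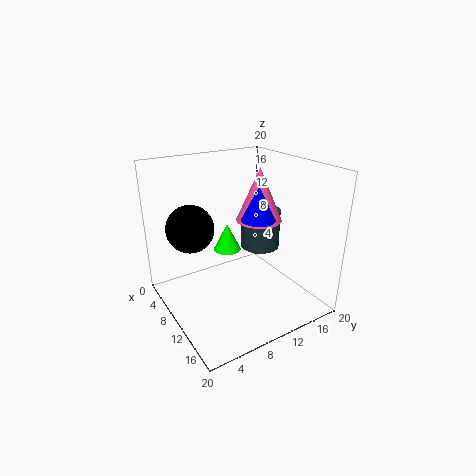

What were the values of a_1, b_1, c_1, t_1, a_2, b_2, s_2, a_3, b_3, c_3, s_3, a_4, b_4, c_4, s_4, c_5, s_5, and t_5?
a_1 = 7, b_1 = 16, c_1 = 6, t_1 = 6, a_2 = 10, b_2 = 3, s_2 = 3, a_3 = 7, b_3 = 10, c_3 = 7, s_3 = 2, a_4 = 12, b_4 = 12, c_4 = 13, s_4 = 3, c_5 = 15, s_5 = 2, t_5 = 4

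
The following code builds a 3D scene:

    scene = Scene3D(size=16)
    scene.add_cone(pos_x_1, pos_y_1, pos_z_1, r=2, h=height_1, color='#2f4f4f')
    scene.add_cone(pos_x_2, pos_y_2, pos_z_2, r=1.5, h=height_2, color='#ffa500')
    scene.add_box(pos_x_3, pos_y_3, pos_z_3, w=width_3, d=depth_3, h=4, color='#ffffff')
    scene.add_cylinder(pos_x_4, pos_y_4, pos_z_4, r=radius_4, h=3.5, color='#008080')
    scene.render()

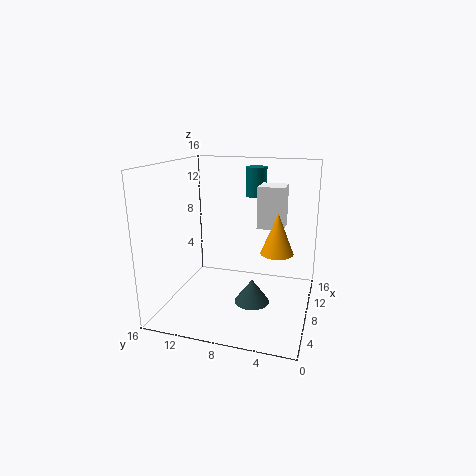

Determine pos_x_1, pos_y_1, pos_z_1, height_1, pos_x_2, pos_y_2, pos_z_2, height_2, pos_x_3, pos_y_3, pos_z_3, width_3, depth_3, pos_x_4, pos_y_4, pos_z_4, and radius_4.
pos_x_1 = 7.75, pos_y_1 = 6.25, pos_z_1 = 0.5, height_1 = 2.75, pos_x_2 = 3, pos_y_2 = 2.75, pos_z_2 = 8.75, height_2 = 3.75, pos_x_3 = 4.25, pos_y_3 = 2.5, pos_z_3 = 10.5, width_3 = 2.5, depth_3 = 2.5, pos_x_4 = 13, pos_y_4 = 7.25, pos_z_4 = 11.75, radius_4 = 1.25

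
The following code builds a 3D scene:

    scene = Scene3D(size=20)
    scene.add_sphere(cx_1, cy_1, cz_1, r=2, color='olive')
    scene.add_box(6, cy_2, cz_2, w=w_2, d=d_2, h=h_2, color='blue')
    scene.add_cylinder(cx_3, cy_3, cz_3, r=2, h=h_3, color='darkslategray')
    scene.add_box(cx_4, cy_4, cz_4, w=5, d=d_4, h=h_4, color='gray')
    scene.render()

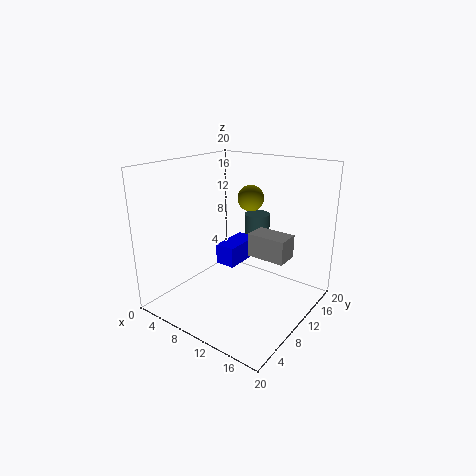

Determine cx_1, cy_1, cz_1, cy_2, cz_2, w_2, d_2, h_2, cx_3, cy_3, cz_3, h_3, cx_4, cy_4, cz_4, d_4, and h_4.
cx_1 = 8, cy_1 = 16, cz_1 = 14, cy_2 = 10, cz_2 = 5, w_2 = 3, d_2 = 6, h_2 = 3, cx_3 = 8, cy_3 = 18, cz_3 = 7, h_3 = 4, cx_4 = 13, cy_4 = 8, cz_4 = 9, d_4 = 3, h_4 = 3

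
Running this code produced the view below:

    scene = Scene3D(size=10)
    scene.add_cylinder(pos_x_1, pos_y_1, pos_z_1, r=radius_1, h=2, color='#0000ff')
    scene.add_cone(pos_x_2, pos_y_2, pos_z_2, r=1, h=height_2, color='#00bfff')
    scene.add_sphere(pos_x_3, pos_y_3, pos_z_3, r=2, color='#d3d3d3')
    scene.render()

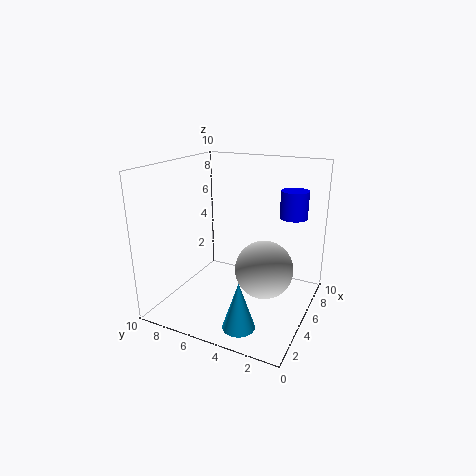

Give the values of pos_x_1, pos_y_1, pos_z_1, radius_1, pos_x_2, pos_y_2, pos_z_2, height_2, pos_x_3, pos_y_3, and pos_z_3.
pos_x_1 = 8
pos_y_1 = 2
pos_z_1 = 6
radius_1 = 1
pos_x_2 = 1
pos_y_2 = 3
pos_z_2 = 1
height_2 = 3
pos_x_3 = 5
pos_y_3 = 3
pos_z_3 = 3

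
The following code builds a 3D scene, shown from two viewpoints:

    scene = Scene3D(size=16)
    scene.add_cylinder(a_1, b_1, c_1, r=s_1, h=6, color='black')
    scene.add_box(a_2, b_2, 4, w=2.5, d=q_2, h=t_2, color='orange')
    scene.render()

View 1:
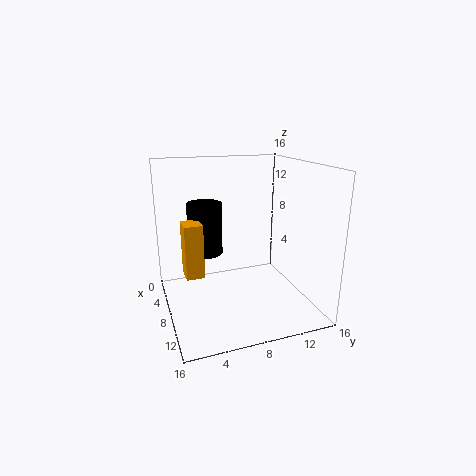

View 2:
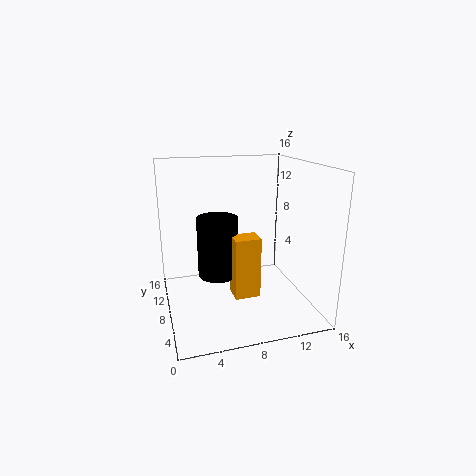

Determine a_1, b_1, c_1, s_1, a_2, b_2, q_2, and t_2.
a_1 = 5, b_1 = 5, c_1 = 5.5, s_1 = 2, a_2 = 6, b_2 = 2, q_2 = 2, t_2 = 6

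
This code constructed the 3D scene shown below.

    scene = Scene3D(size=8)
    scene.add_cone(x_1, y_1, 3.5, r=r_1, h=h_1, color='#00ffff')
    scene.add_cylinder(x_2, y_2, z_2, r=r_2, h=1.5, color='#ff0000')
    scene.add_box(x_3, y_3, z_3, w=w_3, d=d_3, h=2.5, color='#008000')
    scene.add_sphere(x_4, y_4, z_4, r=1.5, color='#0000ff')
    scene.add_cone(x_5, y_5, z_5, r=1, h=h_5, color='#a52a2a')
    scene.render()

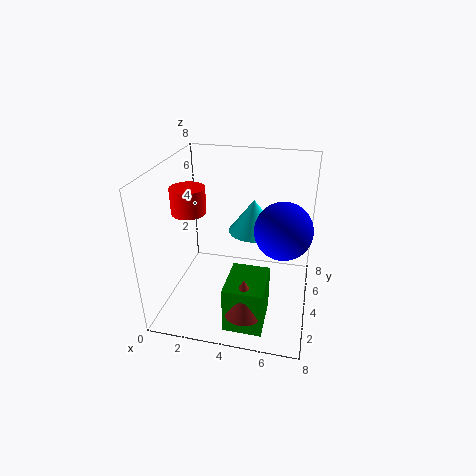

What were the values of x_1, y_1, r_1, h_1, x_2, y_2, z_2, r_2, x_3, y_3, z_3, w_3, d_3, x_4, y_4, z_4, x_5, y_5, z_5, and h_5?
x_1 = 4.5, y_1 = 6, r_1 = 1.5, h_1 = 2, x_2 = 1, y_2 = 4.5, z_2 = 5, r_2 = 1, x_3 = 4, y_3 = 0.5, z_3 = 0.5, w_3 = 2, d_3 = 2.5, x_4 = 6.5, y_4 = 3.5, z_4 = 5, x_5 = 5, y_5 = 1, z_5 = 1.5, h_5 = 2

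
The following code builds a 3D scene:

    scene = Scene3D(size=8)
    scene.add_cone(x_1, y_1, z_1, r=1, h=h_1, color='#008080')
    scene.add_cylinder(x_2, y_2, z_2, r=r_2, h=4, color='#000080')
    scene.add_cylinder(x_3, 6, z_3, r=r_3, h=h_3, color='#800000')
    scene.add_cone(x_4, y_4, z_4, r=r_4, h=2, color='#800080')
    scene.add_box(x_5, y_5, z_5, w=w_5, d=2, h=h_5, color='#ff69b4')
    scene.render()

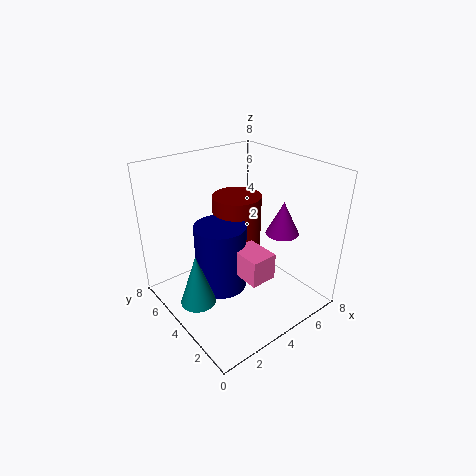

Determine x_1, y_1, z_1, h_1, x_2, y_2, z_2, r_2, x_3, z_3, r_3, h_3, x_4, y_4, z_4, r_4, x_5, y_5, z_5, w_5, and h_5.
x_1 = 1.5
y_1 = 4.5
z_1 = 0.5
h_1 = 3
x_2 = 3.5
y_2 = 5
z_2 = 0.5
r_2 = 1.5
x_3 = 5.5
z_3 = 1.5
r_3 = 1.5
h_3 = 4
x_4 = 7
y_4 = 3.5
z_4 = 3.5
r_4 = 1
x_5 = 3.5
y_5 = 2
z_5 = 2
w_5 = 1.5
h_5 = 1.5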